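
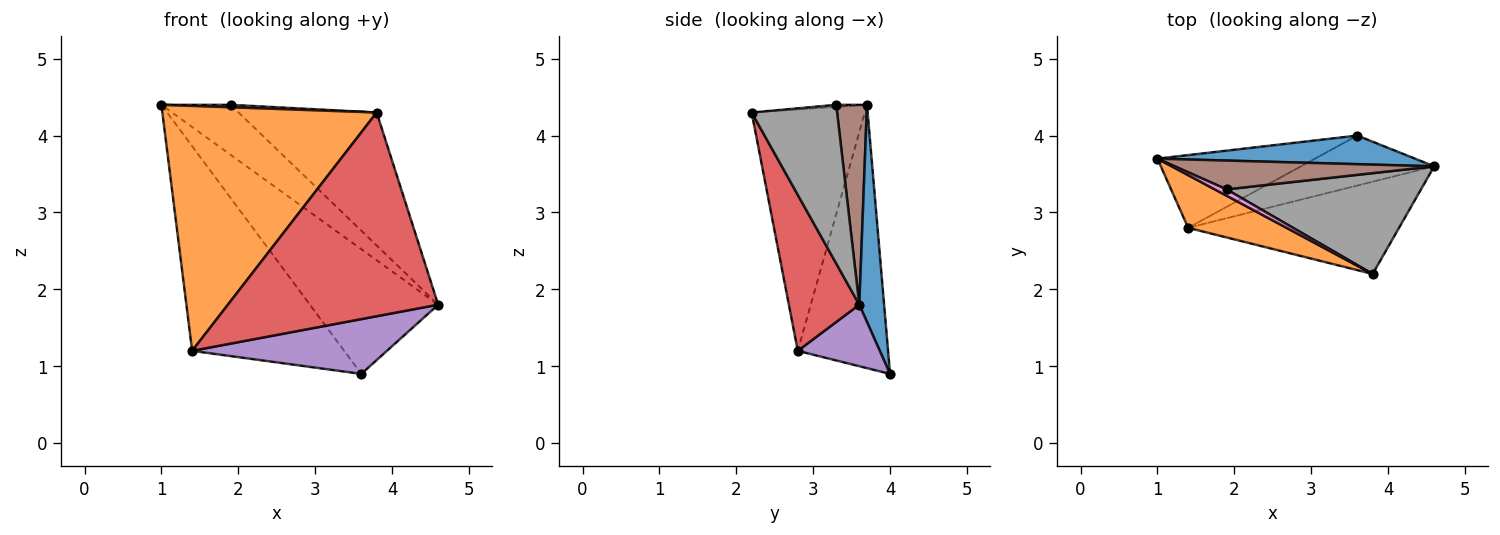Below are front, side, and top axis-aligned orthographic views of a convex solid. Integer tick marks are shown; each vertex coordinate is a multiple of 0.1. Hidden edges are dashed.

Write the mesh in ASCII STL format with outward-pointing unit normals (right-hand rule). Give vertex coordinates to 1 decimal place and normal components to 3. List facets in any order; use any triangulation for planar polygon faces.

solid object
 facet normal 0.185 0.958 0.220
  outer loop
   vertex 3.6 4.0 0.9
   vertex 1.0 3.7 4.4
   vertex 4.6 3.6 1.8
  endloop
 endfacet
 facet normal -0.459 -0.869 0.187
  outer loop
   vertex 1.4 2.8 1.2
   vertex 3.8 2.2 4.3
   vertex 1.0 3.7 4.4
  endloop
 endfacet
 facet normal -0.488 0.822 -0.292
  outer loop
   vertex 1.4 2.8 1.2
   vertex 1.0 3.7 4.4
   vertex 3.6 4.0 0.9
  endloop
 endfacet
 facet normal 0.292 -0.871 -0.395
  outer loop
   vertex 1.4 2.8 1.2
   vertex 4.6 3.6 1.8
   vertex 3.8 2.2 4.3
  endloop
 endfacet
 facet normal 0.297 -0.705 -0.644
  outer loop
   vertex 1.4 2.8 1.2
   vertex 3.6 4.0 0.9
   vertex 4.6 3.6 1.8
  endloop
 endfacet
 facet normal 0.359 0.808 0.466
  outer loop
   vertex 1.9 3.3 4.4
   vertex 4.6 3.6 1.8
   vertex 1.0 3.7 4.4
  endloop
 endfacet
 facet normal -0.160 -0.360 0.919
  outer loop
   vertex 1.9 3.3 4.4
   vertex 1.0 3.7 4.4
   vertex 3.8 2.2 4.3
  endloop
 endfacet
 facet normal 0.442 0.715 0.542
  outer loop
   vertex 1.9 3.3 4.4
   vertex 3.8 2.2 4.3
   vertex 4.6 3.6 1.8
  endloop
 endfacet
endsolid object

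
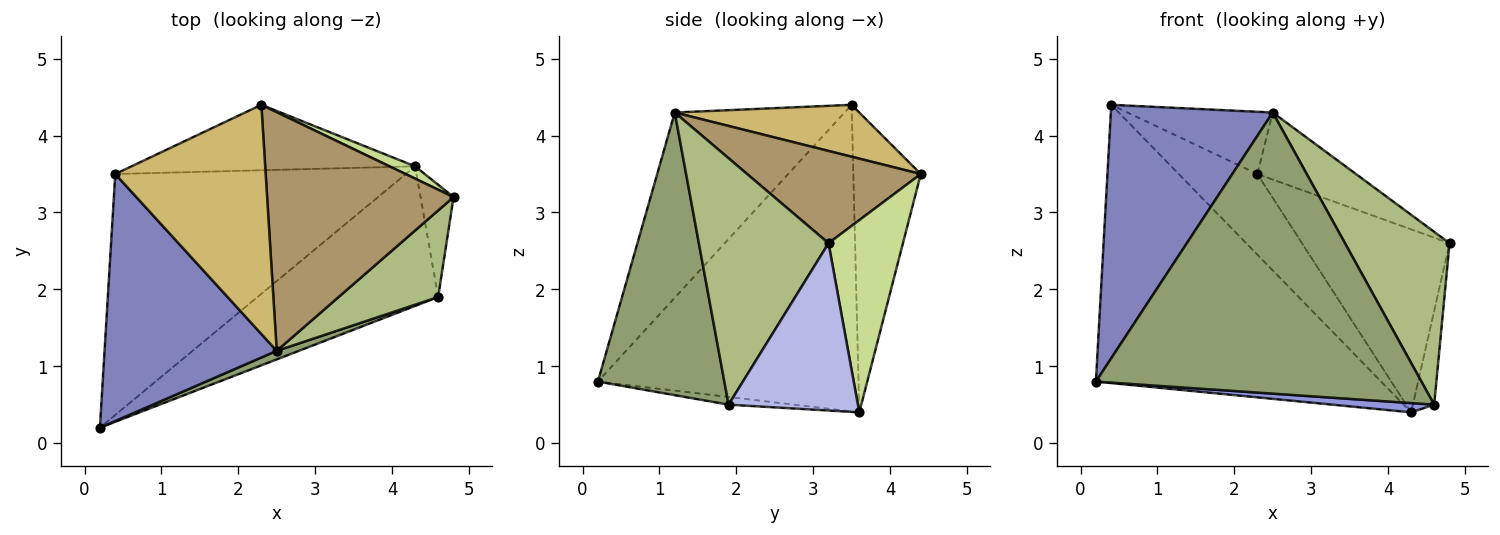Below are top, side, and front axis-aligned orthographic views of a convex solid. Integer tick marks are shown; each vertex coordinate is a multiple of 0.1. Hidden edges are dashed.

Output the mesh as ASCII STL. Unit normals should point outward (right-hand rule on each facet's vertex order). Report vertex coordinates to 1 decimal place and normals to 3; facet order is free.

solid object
 facet normal -0.568 0.622 -0.539
  outer loop
   vertex 4.3 3.6 0.4
   vertex 0.2 0.2 0.8
   vertex 0.4 3.5 4.4
  endloop
 endfacet
 facet normal -0.600 -0.573 0.558
  outer loop
   vertex 2.5 1.2 4.3
   vertex 0.4 3.5 4.4
   vertex 0.2 0.2 0.8
  endloop
 endfacet
 facet normal -0.042 -0.066 -0.997
  outer loop
   vertex 4.6 1.9 0.5
   vertex 0.2 0.2 0.8
   vertex 4.3 3.6 0.4
  endloop
 endfacet
 facet normal 0.969 0.160 -0.191
  outer loop
   vertex 4.6 1.9 0.5
   vertex 4.3 3.6 0.4
   vertex 4.8 3.2 2.6
  endloop
 endfacet
 facet normal 0.362 -0.932 0.028
  outer loop
   vertex 4.6 1.9 0.5
   vertex 2.5 1.2 4.3
   vertex 0.2 0.2 0.8
  endloop
 endfacet
 facet normal 0.743 -0.599 0.300
  outer loop
   vertex 4.6 1.9 0.5
   vertex 4.8 3.2 2.6
   vertex 2.5 1.2 4.3
  endloop
 endfacet
 facet normal 0.449 0.891 0.060
  outer loop
   vertex 2.3 4.4 3.5
   vertex 4.8 3.2 2.6
   vertex 4.3 3.6 0.4
  endloop
 endfacet
 facet normal -0.554 0.646 -0.524
  outer loop
   vertex 2.3 4.4 3.5
   vertex 4.3 3.6 0.4
   vertex 0.4 3.5 4.4
  endloop
 endfacet
 facet normal 0.430 0.244 0.869
  outer loop
   vertex 2.3 4.4 3.5
   vertex 2.5 1.2 4.3
   vertex 4.8 3.2 2.6
  endloop
 endfacet
 facet normal 0.316 0.249 0.916
  outer loop
   vertex 2.3 4.4 3.5
   vertex 0.4 3.5 4.4
   vertex 2.5 1.2 4.3
  endloop
 endfacet
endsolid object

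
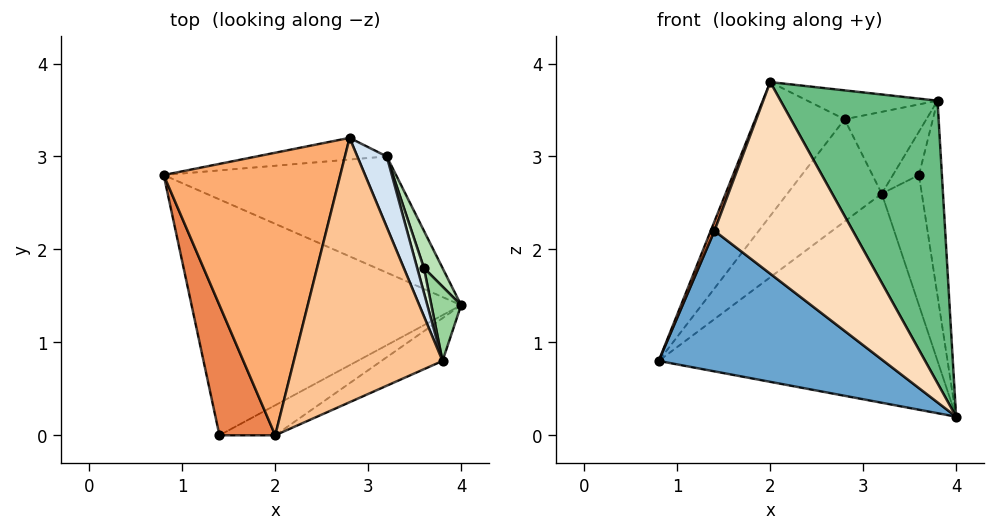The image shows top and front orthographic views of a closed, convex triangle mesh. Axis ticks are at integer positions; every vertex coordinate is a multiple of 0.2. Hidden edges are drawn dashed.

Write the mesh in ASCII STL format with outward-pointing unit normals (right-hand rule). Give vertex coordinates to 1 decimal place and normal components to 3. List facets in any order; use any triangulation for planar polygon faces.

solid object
 facet normal -0.359 -0.478 -0.802
  outer loop
   vertex 1.4 0.0 2.2
   vertex 0.8 2.8 0.8
   vertex 4.0 1.4 0.2
  endloop
 endfacet
 facet normal 0.280 0.839 -0.466
  outer loop
   vertex 3.2 3.0 2.6
   vertex 4.0 1.4 0.2
   vertex 0.8 2.8 0.8
  endloop
 endfacet
 facet normal 0.074 0.976 -0.207
  outer loop
   vertex 3.2 3.0 2.6
   vertex 0.8 2.8 0.8
   vertex 2.8 3.2 3.4
  endloop
 endfacet
 facet normal 0.860 0.386 0.333
  outer loop
   vertex 3.2 3.0 2.6
   vertex 2.8 3.2 3.4
   vertex 3.8 0.8 3.6
  endloop
 endfacet
 facet normal -0.936 -0.025 0.351
  outer loop
   vertex 2.0 0.0 3.8
   vertex 0.8 2.8 0.8
   vertex 1.4 0.0 2.2
  endloop
 endfacet
 facet normal -0.783 0.266 0.562
  outer loop
   vertex 2.0 0.0 3.8
   vertex 2.8 3.2 3.4
   vertex 0.8 2.8 0.8
  endloop
 endfacet
 facet normal 0.062 0.109 0.992
  outer loop
   vertex 2.0 0.0 3.8
   vertex 3.8 0.8 3.6
   vertex 2.8 3.2 3.4
  endloop
 endfacet
 facet normal 0.382 -0.913 -0.143
  outer loop
   vertex 2.0 0.0 3.8
   vertex 1.4 0.0 2.2
   vertex 4.0 1.4 0.2
  endloop
 endfacet
 facet normal 0.389 -0.911 -0.138
  outer loop
   vertex 2.0 0.0 3.8
   vertex 4.0 1.4 0.2
   vertex 3.8 0.8 3.6
  endloop
 endfacet
 facet normal 0.956 0.275 0.105
  outer loop
   vertex 3.6 1.8 2.8
   vertex 3.8 0.8 3.6
   vertex 4.0 1.4 0.2
  endloop
 endfacet
 facet normal 0.940 0.329 0.094
  outer loop
   vertex 3.6 1.8 2.8
   vertex 4.0 1.4 0.2
   vertex 3.2 3.0 2.6
  endloop
 endfacet
 facet normal 0.921 0.339 0.194
  outer loop
   vertex 3.6 1.8 2.8
   vertex 3.2 3.0 2.6
   vertex 3.8 0.8 3.6
  endloop
 endfacet
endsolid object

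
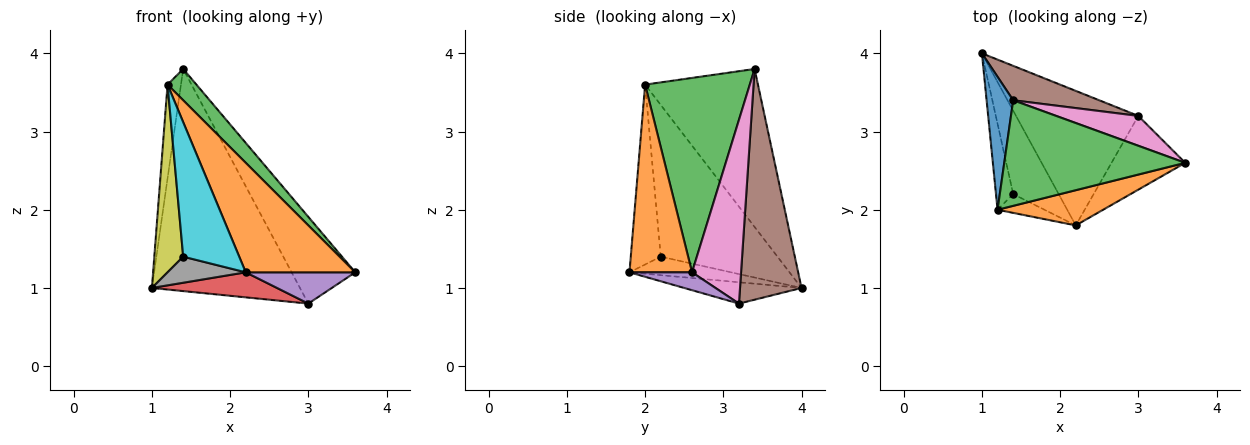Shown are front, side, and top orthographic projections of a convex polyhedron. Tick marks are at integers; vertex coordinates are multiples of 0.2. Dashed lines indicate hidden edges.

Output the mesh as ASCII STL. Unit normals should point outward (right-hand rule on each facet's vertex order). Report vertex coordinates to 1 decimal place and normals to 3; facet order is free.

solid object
 facet normal -0.979 0.116 0.165
  outer loop
   vertex 1.2 2.0 3.6
   vertex 1.4 3.4 3.8
   vertex 1.0 4.0 1.0
  endloop
 endfacet
 facet normal 0.478 -0.836 0.269
  outer loop
   vertex 1.2 2.0 3.6
   vertex 2.2 1.8 1.2
   vertex 3.6 2.6 1.2
  endloop
 endfacet
 facet normal 0.717 -0.198 0.668
  outer loop
   vertex 1.2 2.0 3.6
   vertex 3.6 2.6 1.2
   vertex 1.4 3.4 3.8
  endloop
 endfacet
 facet normal -0.169 -0.180 -0.969
  outer loop
   vertex 3.0 3.2 0.8
   vertex 2.2 1.8 1.2
   vertex 1.0 4.0 1.0
  endloop
 endfacet
 facet normal 0.218 -0.381 -0.898
  outer loop
   vertex 3.0 3.2 0.8
   vertex 3.6 2.6 1.2
   vertex 2.2 1.8 1.2
  endloop
 endfacet
 facet normal 0.380 0.914 0.142
  outer loop
   vertex 3.0 3.2 0.8
   vertex 1.0 4.0 1.0
   vertex 1.4 3.4 3.8
  endloop
 endfacet
 facet normal 0.589 0.764 0.263
  outer loop
   vertex 3.0 3.2 0.8
   vertex 1.4 3.4 3.8
   vertex 3.6 2.6 1.2
  endloop
 endfacet
 facet normal -0.362 -0.278 -0.890
  outer loop
   vertex 1.4 2.2 1.4
   vertex 1.0 4.0 1.0
   vertex 2.2 1.8 1.2
  endloop
 endfacet
 facet normal -0.965 -0.239 -0.109
  outer loop
   vertex 1.4 2.2 1.4
   vertex 1.2 2.0 3.6
   vertex 1.0 4.0 1.0
  endloop
 endfacet
 facet normal -0.468 -0.875 -0.122
  outer loop
   vertex 1.4 2.2 1.4
   vertex 2.2 1.8 1.2
   vertex 1.2 2.0 3.6
  endloop
 endfacet
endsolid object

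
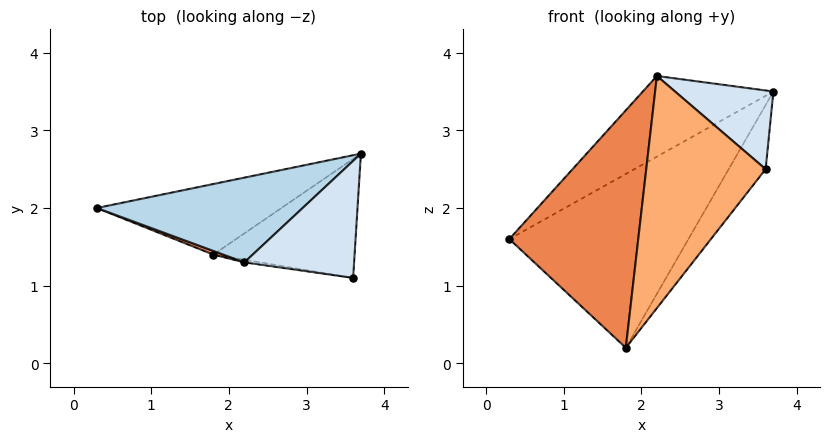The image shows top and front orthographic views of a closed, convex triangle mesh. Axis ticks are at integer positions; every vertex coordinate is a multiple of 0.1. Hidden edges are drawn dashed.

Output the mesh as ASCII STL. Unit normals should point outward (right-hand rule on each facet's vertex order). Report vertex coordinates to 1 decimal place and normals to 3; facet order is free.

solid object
 facet normal 0.019 0.926 -0.376
  outer loop
   vertex 1.8 1.4 0.2
   vertex 0.3 2.0 1.6
   vertex 3.7 2.7 3.5
  endloop
 endfacet
 facet normal 0.769 0.303 -0.562
  outer loop
   vertex 1.8 1.4 0.2
   vertex 3.7 2.7 3.5
   vertex 3.6 1.1 2.5
  endloop
 endfacet
 facet normal -0.480 0.605 0.636
  outer loop
   vertex 2.2 1.3 3.7
   vertex 3.7 2.7 3.5
   vertex 0.3 2.0 1.6
  endloop
 endfacet
 facet normal 0.534 -0.472 0.702
  outer loop
   vertex 2.2 1.3 3.7
   vertex 3.6 1.1 2.5
   vertex 3.7 2.7 3.5
  endloop
 endfacet
 facet normal -0.360 -0.933 0.014
  outer loop
   vertex 2.2 1.3 3.7
   vertex 0.3 2.0 1.6
   vertex 1.8 1.4 0.2
  endloop
 endfacet
 facet normal -0.151 -0.989 -0.011
  outer loop
   vertex 2.2 1.3 3.7
   vertex 1.8 1.4 0.2
   vertex 3.6 1.1 2.5
  endloop
 endfacet
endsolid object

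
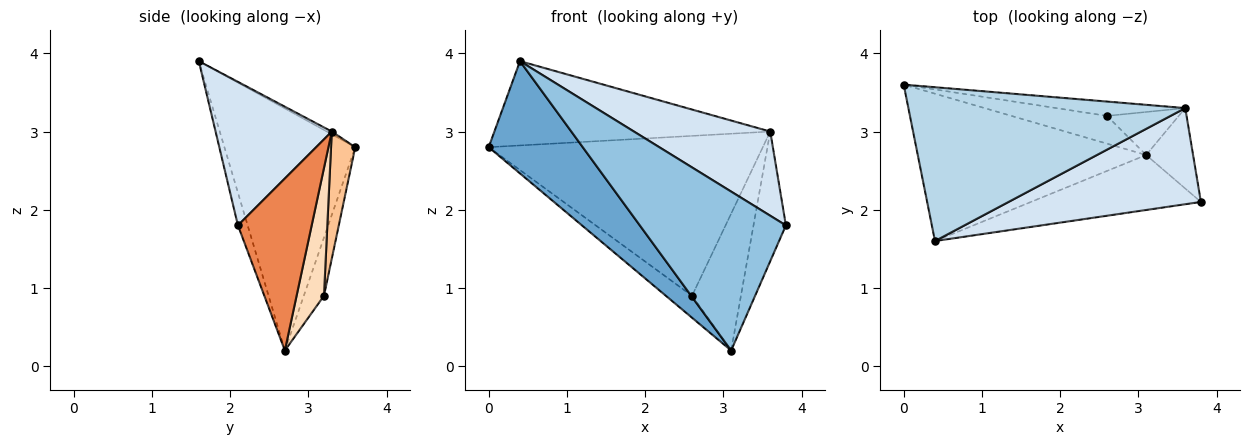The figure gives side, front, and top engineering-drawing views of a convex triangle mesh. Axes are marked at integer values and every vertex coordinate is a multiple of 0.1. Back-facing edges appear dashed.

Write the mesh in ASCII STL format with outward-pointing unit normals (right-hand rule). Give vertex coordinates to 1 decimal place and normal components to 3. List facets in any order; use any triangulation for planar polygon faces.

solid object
 facet normal -0.645 -0.463 -0.608
  outer loop
   vertex 3.1 2.7 0.2
   vertex 0.4 1.6 3.9
   vertex 0.0 3.6 2.8
  endloop
 endfacet
 facet normal -0.063 -0.943 -0.326
  outer loop
   vertex 3.1 2.7 0.2
   vertex 3.8 2.1 1.8
   vertex 0.4 1.6 3.9
  endloop
 endfacet
 facet normal -0.009 0.481 0.877
  outer loop
   vertex 3.6 3.3 3.0
   vertex 0.0 3.6 2.8
   vertex 0.4 1.6 3.9
  endloop
 endfacet
 facet normal 0.490 -0.574 0.656
  outer loop
   vertex 3.6 3.3 3.0
   vertex 0.4 1.6 3.9
   vertex 3.8 2.1 1.8
  endloop
 endfacet
 facet normal 0.888 0.390 -0.242
  outer loop
   vertex 3.6 3.3 3.0
   vertex 3.8 2.1 1.8
   vertex 3.1 2.7 0.2
  endloop
 endfacet
 facet normal -0.431 0.560 -0.708
  outer loop
   vertex 2.6 3.2 0.9
   vertex 3.1 2.7 0.2
   vertex 0.0 3.6 2.8
  endloop
 endfacet
 facet normal 0.088 0.992 -0.089
  outer loop
   vertex 2.6 3.2 0.9
   vertex 0.0 3.6 2.8
   vertex 3.6 3.3 3.0
  endloop
 endfacet
 facet normal 0.471 0.841 -0.264
  outer loop
   vertex 2.6 3.2 0.9
   vertex 3.6 3.3 3.0
   vertex 3.1 2.7 0.2
  endloop
 endfacet
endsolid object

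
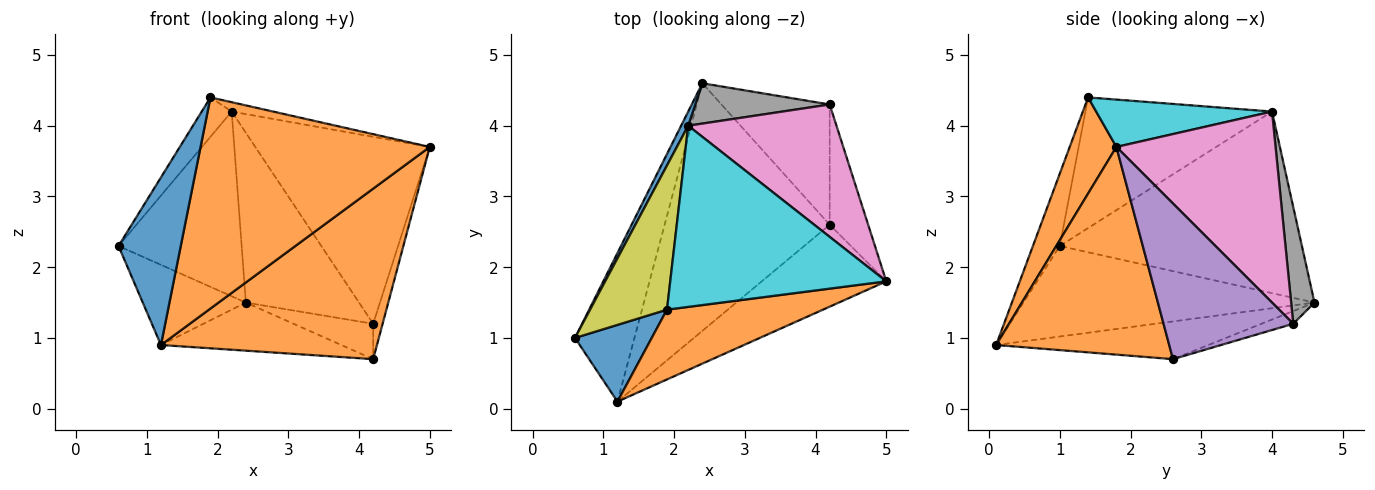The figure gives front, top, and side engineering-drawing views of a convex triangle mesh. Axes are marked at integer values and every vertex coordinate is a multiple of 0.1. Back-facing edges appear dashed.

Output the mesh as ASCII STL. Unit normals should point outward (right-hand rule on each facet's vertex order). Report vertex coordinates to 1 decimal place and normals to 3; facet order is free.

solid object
 facet normal -0.891 0.453 0.035
  outer loop
   vertex 2.2 4.0 4.2
   vertex 2.4 4.6 1.5
   vertex 0.6 1.0 2.3
  endloop
 endfacet
 facet normal 0.586 -0.731 -0.351
  outer loop
   vertex 1.2 0.1 0.9
   vertex 4.2 2.6 0.7
   vertex 5.0 1.8 3.7
  endloop
 endfacet
 facet normal -0.802 0.284 -0.526
  outer loop
   vertex 1.2 0.1 0.9
   vertex 0.6 1.0 2.3
   vertex 2.4 4.6 1.5
  endloop
 endfacet
 facet normal -0.219 0.186 -0.958
  outer loop
   vertex 1.2 0.1 0.9
   vertex 2.4 4.6 1.5
   vertex 4.2 2.6 0.7
  endloop
 endfacet
 facet normal 0.968 0.070 -0.239
  outer loop
   vertex 4.2 4.3 1.2
   vertex 5.0 1.8 3.7
   vertex 4.2 2.6 0.7
  endloop
 endfacet
 facet normal -0.112 0.280 -0.953
  outer loop
   vertex 4.2 4.3 1.2
   vertex 4.2 2.6 0.7
   vertex 2.4 4.6 1.5
  endloop
 endfacet
 facet normal 0.597 0.655 0.464
  outer loop
   vertex 4.2 4.3 1.2
   vertex 2.2 4.0 4.2
   vertex 5.0 1.8 3.7
  endloop
 endfacet
 facet normal 0.197 0.954 0.227
  outer loop
   vertex 4.2 4.3 1.2
   vertex 2.4 4.6 1.5
   vertex 2.2 4.0 4.2
  endloop
 endfacet
 facet normal -0.854 0.137 0.502
  outer loop
   vertex 1.9 1.4 4.4
   vertex 2.2 4.0 4.2
   vertex 0.6 1.0 2.3
  endloop
 endfacet
 facet normal 0.214 0.050 0.976
  outer loop
   vertex 1.9 1.4 4.4
   vertex 5.0 1.8 3.7
   vertex 2.2 4.0 4.2
  endloop
 endfacet
 facet normal -0.365 -0.846 0.387
  outer loop
   vertex 1.9 1.4 4.4
   vertex 0.6 1.0 2.3
   vertex 1.2 0.1 0.9
  endloop
 endfacet
 facet normal 0.190 -0.932 0.308
  outer loop
   vertex 1.9 1.4 4.4
   vertex 1.2 0.1 0.9
   vertex 5.0 1.8 3.7
  endloop
 endfacet
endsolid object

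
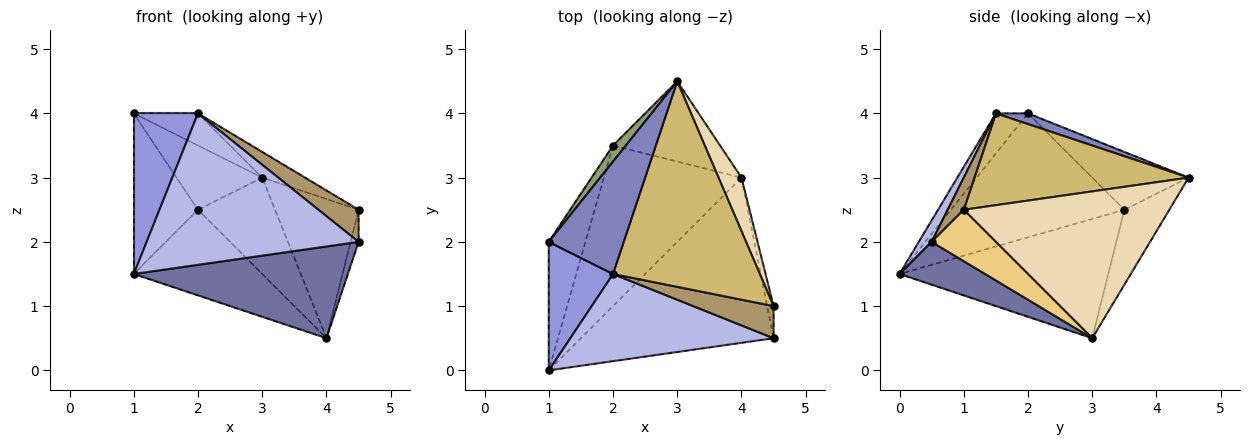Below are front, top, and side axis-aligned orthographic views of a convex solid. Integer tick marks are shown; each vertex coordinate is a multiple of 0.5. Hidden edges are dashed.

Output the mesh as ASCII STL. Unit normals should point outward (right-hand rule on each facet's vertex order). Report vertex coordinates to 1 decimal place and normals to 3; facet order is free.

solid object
 facet normal 0.191 -0.477 -0.858
  outer loop
   vertex 4.0 3.0 0.5
   vertex 4.5 0.5 2.0
   vertex 1.0 0.0 1.5
  endloop
 endfacet
 facet normal 0.136 0.272 0.953
  outer loop
   vertex 2.0 1.5 4.0
   vertex 3.0 4.5 3.0
   vertex 1.0 2.0 4.0
  endloop
 endfacet
 facet normal -0.364 -0.727 0.582
  outer loop
   vertex 2.0 1.5 4.0
   vertex 1.0 2.0 4.0
   vertex 1.0 0.0 1.5
  endloop
 endfacet
 facet normal 0.052 -0.865 0.498
  outer loop
   vertex 2.0 1.5 4.0
   vertex 1.0 0.0 1.5
   vertex 4.5 0.5 2.0
  endloop
 endfacet
 facet normal -0.737 0.655 0.164
  outer loop
   vertex 2.0 3.5 2.5
   vertex 1.0 2.0 4.0
   vertex 3.0 4.5 3.0
  endloop
 endfacet
 facet normal -0.904 0.335 -0.268
  outer loop
   vertex 2.0 3.5 2.5
   vertex 1.0 0.0 1.5
   vertex 1.0 2.0 4.0
  endloop
 endfacet
 facet normal -0.409 0.701 -0.584
  outer loop
   vertex 2.0 3.5 2.5
   vertex 3.0 4.5 3.0
   vertex 4.0 3.0 0.5
  endloop
 endfacet
 facet normal -0.607 0.374 -0.701
  outer loop
   vertex 2.0 3.5 2.5
   vertex 4.0 3.0 0.5
   vertex 1.0 0.0 1.5
  endloop
 endfacet
 facet normal 0.272 -0.680 0.680
  outer loop
   vertex 4.5 1.0 2.5
   vertex 2.0 1.5 4.0
   vertex 4.5 0.5 2.0
  endloop
 endfacet
 facet normal 0.527 0.105 0.843
  outer loop
   vertex 4.5 1.0 2.5
   vertex 3.0 4.5 3.0
   vertex 2.0 1.5 4.0
  endloop
 endfacet
 facet normal 0.985 0.123 -0.123
  outer loop
   vertex 4.5 1.0 2.5
   vertex 4.5 0.5 2.0
   vertex 4.0 3.0 0.5
  endloop
 endfacet
 facet normal 0.917 0.372 0.143
  outer loop
   vertex 4.5 1.0 2.5
   vertex 4.0 3.0 0.5
   vertex 3.0 4.5 3.0
  endloop
 endfacet
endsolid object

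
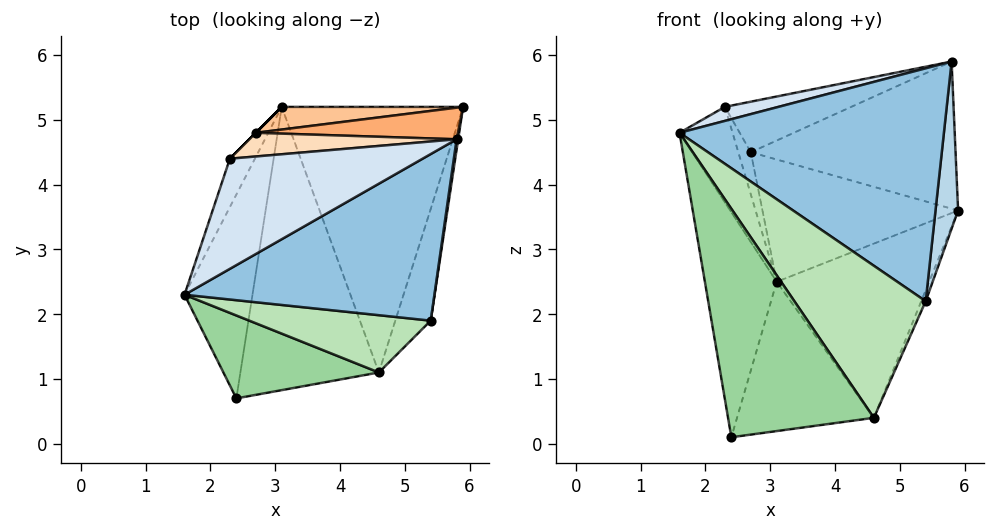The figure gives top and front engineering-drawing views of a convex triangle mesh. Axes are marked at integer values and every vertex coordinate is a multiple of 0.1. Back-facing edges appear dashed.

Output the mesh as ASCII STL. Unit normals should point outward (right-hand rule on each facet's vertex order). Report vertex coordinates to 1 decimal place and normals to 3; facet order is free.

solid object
 facet normal -0.927 0.279 -0.253
  outer loop
   vertex 3.1 5.2 2.5
   vertex 2.4 0.7 0.1
   vertex 1.6 2.3 4.8
  endloop
 endfacet
 facet normal 0.298 -0.776 0.555
  outer loop
   vertex 5.4 1.9 2.2
   vertex 5.8 4.7 5.9
   vertex 1.6 2.3 4.8
  endloop
 endfacet
 facet normal 0.988 -0.154 0.010
  outer loop
   vertex 5.4 1.9 2.2
   vertex 5.9 5.2 3.6
   vertex 5.8 4.7 5.9
  endloop
 endfacet
 facet normal -0.184 -0.124 0.975
  outer loop
   vertex 2.3 4.4 5.2
   vertex 1.6 2.3 4.8
   vertex 5.8 4.7 5.9
  endloop
 endfacet
 facet normal -0.924 0.341 -0.173
  outer loop
   vertex 2.3 4.4 5.2
   vertex 3.1 5.2 2.5
   vertex 1.6 2.3 4.8
  endloop
 endfacet
 facet normal -0.063 0.976 0.209
  outer loop
   vertex 2.7 4.8 4.5
   vertex 5.8 4.7 5.9
   vertex 5.9 5.2 3.6
  endloop
 endfacet
 facet normal -0.071 0.981 0.182
  outer loop
   vertex 2.7 4.8 4.5
   vertex 5.9 5.2 3.6
   vertex 3.1 5.2 2.5
  endloop
 endfacet
 facet normal -0.160 0.894 0.419
  outer loop
   vertex 2.7 4.8 4.5
   vertex 2.3 4.4 5.2
   vertex 5.8 4.7 5.9
  endloop
 endfacet
 facet normal -0.707 0.707 0.000
  outer loop
   vertex 2.7 4.8 4.5
   vertex 3.1 5.2 2.5
   vertex 2.3 4.4 5.2
  endloop
 endfacet
 facet normal 0.123 -0.933 0.339
  outer loop
   vertex 4.6 1.1 0.4
   vertex 1.6 2.3 4.8
   vertex 2.4 0.7 0.1
  endloop
 endfacet
 facet normal 0.141 -0.926 0.349
  outer loop
   vertex 4.6 1.1 0.4
   vertex 5.4 1.9 2.2
   vertex 1.6 2.3 4.8
  endloop
 endfacet
 facet normal 0.906 0.041 -0.421
  outer loop
   vertex 4.6 1.1 0.4
   vertex 5.9 5.2 3.6
   vertex 5.4 1.9 2.2
  endloop
 endfacet
 facet normal 0.312 0.521 -0.794
  outer loop
   vertex 4.6 1.1 0.4
   vertex 3.1 5.2 2.5
   vertex 5.9 5.2 3.6
  endloop
 endfacet
 facet normal 0.036 0.466 -0.884
  outer loop
   vertex 4.6 1.1 0.4
   vertex 2.4 0.7 0.1
   vertex 3.1 5.2 2.5
  endloop
 endfacet
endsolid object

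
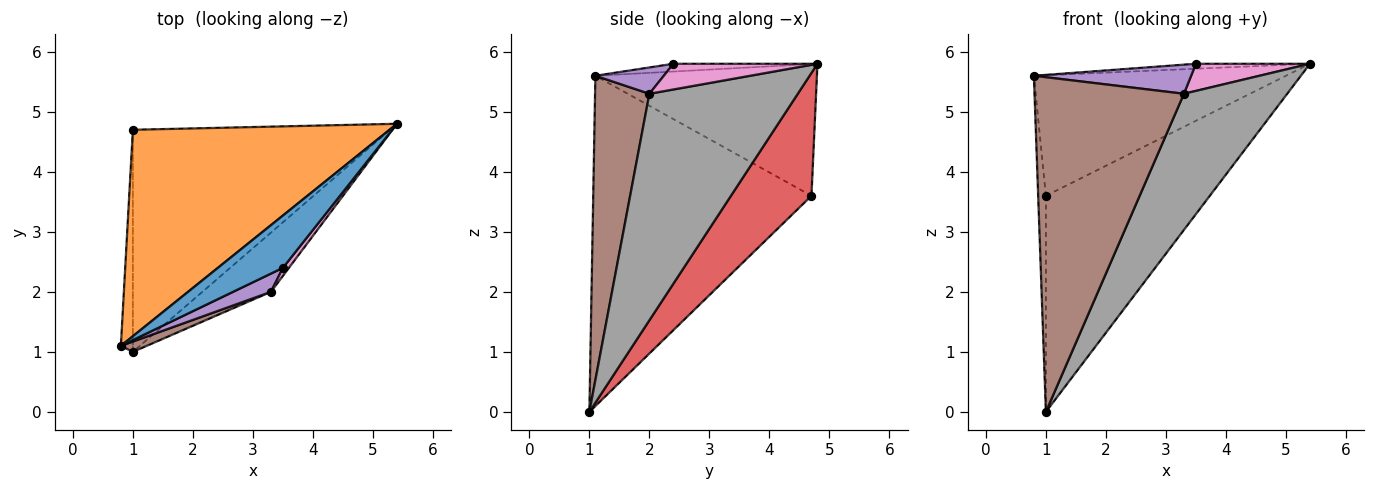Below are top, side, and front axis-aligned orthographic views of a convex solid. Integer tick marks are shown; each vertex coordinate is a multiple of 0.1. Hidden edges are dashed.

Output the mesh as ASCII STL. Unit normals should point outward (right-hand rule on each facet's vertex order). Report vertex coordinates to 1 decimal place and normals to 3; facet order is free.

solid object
 facet normal -0.118 0.094 0.989
  outer loop
   vertex 3.5 2.4 5.8
   vertex 5.4 4.8 5.8
   vertex 0.8 1.1 5.6
  endloop
 endfacet
 facet normal -0.405 0.461 0.789
  outer loop
   vertex 1.0 4.7 3.6
   vertex 0.8 1.1 5.6
   vertex 5.4 4.8 5.8
  endloop
 endfacet
 facet normal -0.999 0.035 -0.036
  outer loop
   vertex 1.0 4.7 3.6
   vertex 1.0 1.0 0.0
   vertex 0.8 1.1 5.6
  endloop
 endfacet
 facet normal 0.324 0.660 -0.678
  outer loop
   vertex 1.0 4.7 3.6
   vertex 5.4 4.8 5.8
   vertex 1.0 1.0 0.0
  endloop
 endfacet
 facet normal 0.346 -0.795 0.498
  outer loop
   vertex 3.3 2.0 5.3
   vertex 3.5 2.4 5.8
   vertex 0.8 1.1 5.6
  endloop
 endfacet
 facet normal 0.342 -0.939 0.029
  outer loop
   vertex 3.3 2.0 5.3
   vertex 0.8 1.1 5.6
   vertex 1.0 1.0 0.0
  endloop
 endfacet
 facet normal 0.771 -0.611 0.180
  outer loop
   vertex 3.3 2.0 5.3
   vertex 5.4 4.8 5.8
   vertex 3.5 2.4 5.8
  endloop
 endfacet
 facet normal 0.797 -0.554 -0.241
  outer loop
   vertex 3.3 2.0 5.3
   vertex 1.0 1.0 0.0
   vertex 5.4 4.8 5.8
  endloop
 endfacet
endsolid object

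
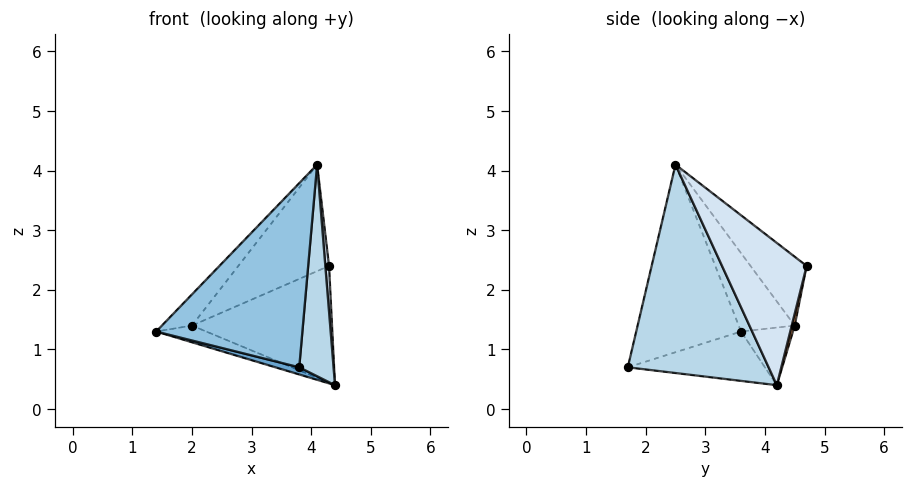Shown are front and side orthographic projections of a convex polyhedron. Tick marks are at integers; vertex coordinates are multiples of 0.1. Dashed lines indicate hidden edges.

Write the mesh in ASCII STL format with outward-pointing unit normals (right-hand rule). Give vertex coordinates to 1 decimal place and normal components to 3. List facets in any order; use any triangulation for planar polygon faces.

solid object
 facet normal -0.278 -0.048 -0.959
  outer loop
   vertex 3.8 1.7 0.7
   vertex 1.4 3.6 1.3
   vertex 4.4 4.2 0.4
  endloop
 endfacet
 facet normal -0.566 -0.790 0.236
  outer loop
   vertex 4.1 2.5 4.1
   vertex 1.4 3.6 1.3
   vertex 3.8 1.7 0.7
  endloop
 endfacet
 facet normal 0.971 -0.237 -0.030
  outer loop
   vertex 4.1 2.5 4.1
   vertex 3.8 1.7 0.7
   vertex 4.4 4.2 0.4
  endloop
 endfacet
 facet normal 0.997 -0.044 0.061
  outer loop
   vertex 4.3 4.7 2.4
   vertex 4.1 2.5 4.1
   vertex 4.4 4.2 0.4
  endloop
 endfacet
 facet normal -0.330 0.319 -0.888
  outer loop
   vertex 2.0 4.5 1.4
   vertex 4.4 4.2 0.4
   vertex 1.4 3.6 1.3
  endloop
 endfacet
 facet normal 0.021 0.970 -0.242
  outer loop
   vertex 2.0 4.5 1.4
   vertex 4.3 4.7 2.4
   vertex 4.4 4.2 0.4
  endloop
 endfacet
 facet normal -0.612 0.328 0.719
  outer loop
   vertex 2.0 4.5 1.4
   vertex 1.4 3.6 1.3
   vertex 4.1 2.5 4.1
  endloop
 endfacet
 facet normal -0.365 0.590 0.721
  outer loop
   vertex 2.0 4.5 1.4
   vertex 4.1 2.5 4.1
   vertex 4.3 4.7 2.4
  endloop
 endfacet
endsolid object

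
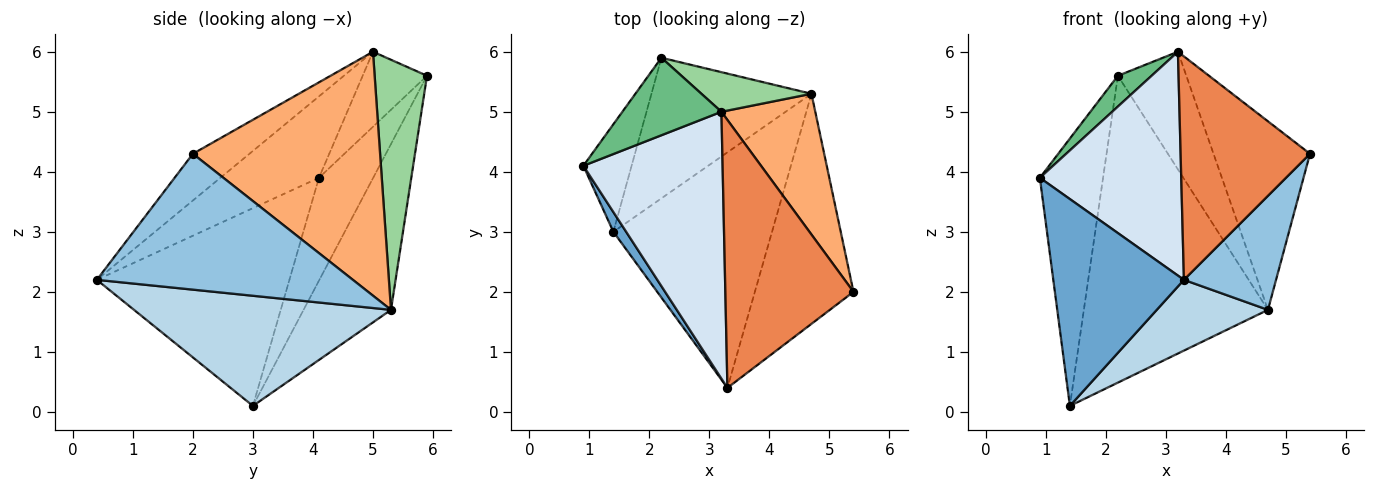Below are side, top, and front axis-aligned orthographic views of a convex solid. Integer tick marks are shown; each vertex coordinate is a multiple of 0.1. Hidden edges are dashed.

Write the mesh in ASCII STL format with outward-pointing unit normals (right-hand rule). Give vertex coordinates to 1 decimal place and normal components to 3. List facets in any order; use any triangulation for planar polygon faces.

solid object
 facet normal -0.826 -0.561 0.054
  outer loop
   vertex 1.4 3.0 0.1
   vertex 3.3 0.4 2.2
   vertex 0.9 4.1 3.9
  endloop
 endfacet
 facet normal 0.777 -0.280 -0.564
  outer loop
   vertex 4.7 5.3 1.7
   vertex 5.4 2.0 4.3
   vertex 3.3 0.4 2.2
  endloop
 endfacet
 facet normal 0.554 -0.240 -0.798
  outer loop
   vertex 4.7 5.3 1.7
   vertex 3.3 0.4 2.2
   vertex 1.4 3.0 0.1
  endloop
 endfacet
 facet normal -0.409 -0.586 0.699
  outer loop
   vertex 3.2 5.0 6.0
   vertex 0.9 4.1 3.9
   vertex 3.3 0.4 2.2
  endloop
 endfacet
 facet normal -0.270 -0.617 0.740
  outer loop
   vertex 3.2 5.0 6.0
   vertex 3.3 0.4 2.2
   vertex 5.4 2.0 4.3
  endloop
 endfacet
 facet normal 0.841 0.433 0.324
  outer loop
   vertex 3.2 5.0 6.0
   vertex 5.4 2.0 4.3
   vertex 4.7 5.3 1.7
  endloop
 endfacet
 facet normal -0.623 0.726 -0.292
  outer loop
   vertex 2.2 5.9 5.6
   vertex 1.4 3.0 0.1
   vertex 0.9 4.1 3.9
  endloop
 endfacet
 facet normal -0.396 0.835 -0.382
  outer loop
   vertex 2.2 5.9 5.6
   vertex 4.7 5.3 1.7
   vertex 1.4 3.0 0.1
  endloop
 endfacet
 facet normal -0.576 -0.302 0.760
  outer loop
   vertex 2.2 5.9 5.6
   vertex 0.9 4.1 3.9
   vertex 3.2 5.0 6.0
  endloop
 endfacet
 facet normal 0.587 0.767 0.258
  outer loop
   vertex 2.2 5.9 5.6
   vertex 3.2 5.0 6.0
   vertex 4.7 5.3 1.7
  endloop
 endfacet
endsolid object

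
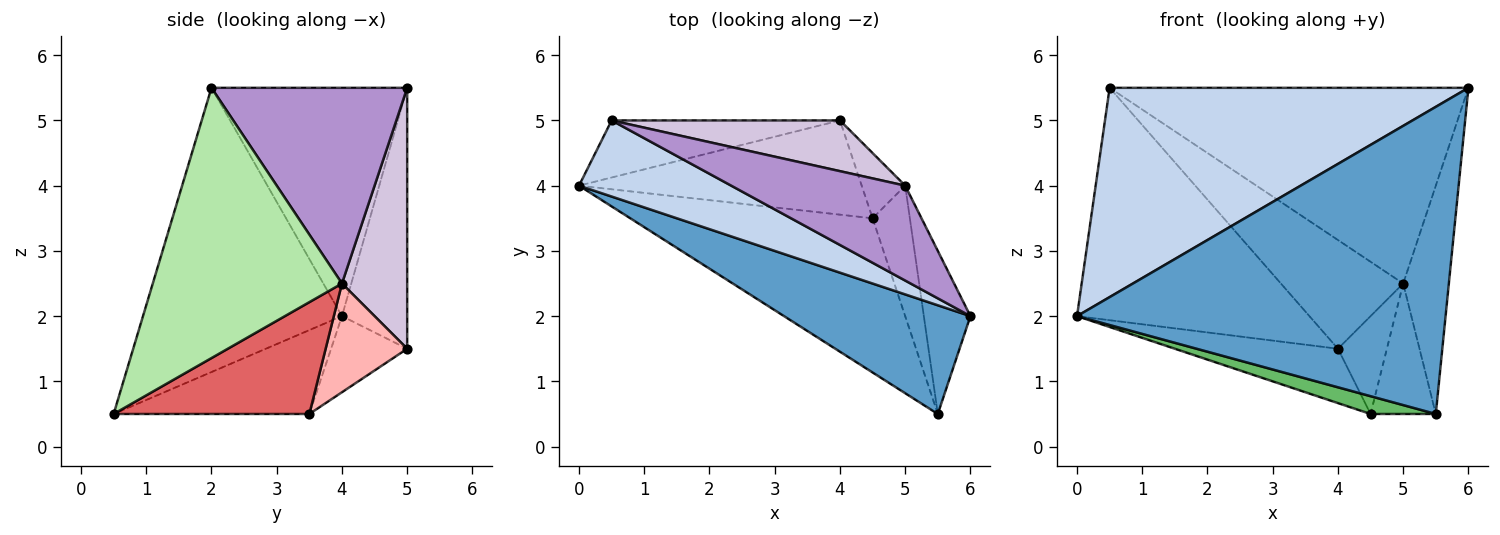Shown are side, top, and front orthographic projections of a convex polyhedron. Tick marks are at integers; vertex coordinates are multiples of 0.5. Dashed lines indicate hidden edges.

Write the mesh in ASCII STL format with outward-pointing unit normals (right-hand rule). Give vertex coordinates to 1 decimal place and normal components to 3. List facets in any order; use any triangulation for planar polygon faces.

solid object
 facet normal -0.454 -0.840 0.297
  outer loop
   vertex 5.5 0.5 0.5
   vertex 6.0 2.0 5.5
   vertex 0.0 4.0 2.0
  endloop
 endfacet
 facet normal -0.456 -0.836 0.304
  outer loop
   vertex 0.5 5.0 5.5
   vertex 0.0 4.0 2.0
   vertex 6.0 2.0 5.5
  endloop
 endfacet
 facet normal -0.263 0.937 -0.230
  outer loop
   vertex 0.5 5.0 5.5
   vertex 4.0 5.0 1.5
   vertex 0.0 4.0 2.0
  endloop
 endfacet
 facet normal -0.227 0.487 -0.844
  outer loop
   vertex 4.5 3.5 0.5
   vertex 0.0 4.0 2.0
   vertex 4.0 5.0 1.5
  endloop
 endfacet
 facet normal -0.325 -0.108 -0.939
  outer loop
   vertex 4.5 3.5 0.5
   vertex 5.5 0.5 0.5
   vertex 0.0 4.0 2.0
  endloop
 endfacet
 facet normal 0.959 0.231 -0.165
  outer loop
   vertex 5.0 4.0 2.5
   vertex 6.0 2.0 5.5
   vertex 5.5 0.5 0.5
  endloop
 endfacet
 facet normal 0.905 0.302 -0.302
  outer loop
   vertex 5.0 4.0 2.5
   vertex 5.5 0.5 0.5
   vertex 4.5 3.5 0.5
  endloop
 endfacet
 facet normal 0.811 0.487 -0.324
  outer loop
   vertex 5.0 4.0 2.5
   vertex 4.5 3.5 0.5
   vertex 4.0 5.0 1.5
  endloop
 endfacet
 facet normal 0.441 0.808 0.392
  outer loop
   vertex 5.0 4.0 2.5
   vertex 0.5 5.0 5.5
   vertex 6.0 2.0 5.5
  endloop
 endfacet
 facet normal 0.435 0.816 0.381
  outer loop
   vertex 5.0 4.0 2.5
   vertex 4.0 5.0 1.5
   vertex 0.5 5.0 5.5
  endloop
 endfacet
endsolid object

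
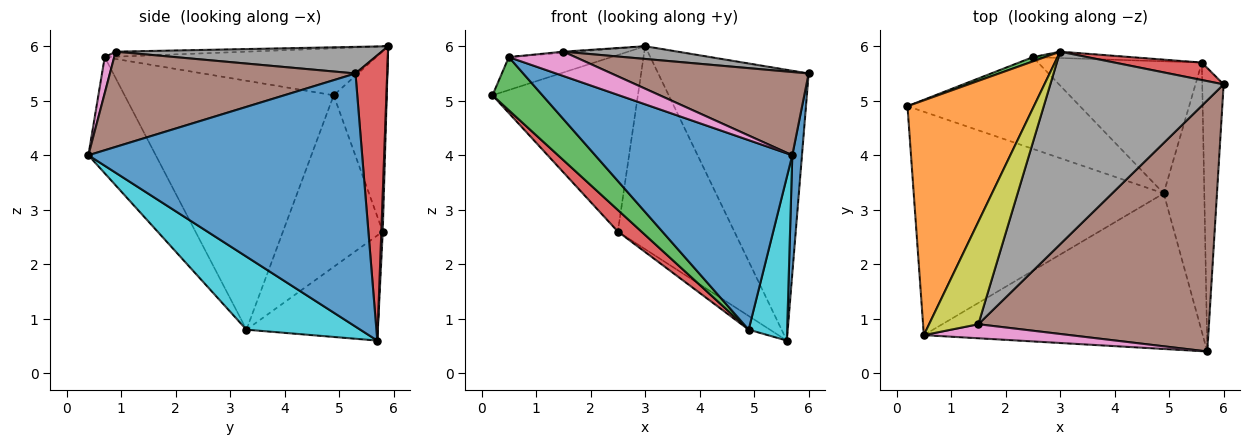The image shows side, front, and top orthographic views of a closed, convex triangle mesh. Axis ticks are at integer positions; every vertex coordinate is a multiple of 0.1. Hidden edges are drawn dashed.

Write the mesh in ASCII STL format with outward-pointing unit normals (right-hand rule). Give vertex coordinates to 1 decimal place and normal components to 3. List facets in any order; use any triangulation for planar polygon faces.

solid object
 facet normal 0.996 -0.035 -0.084
  outer loop
   vertex 5.6 5.7 0.6
   vertex 6.0 5.3 5.5
   vertex 5.7 0.4 4.0
  endloop
 endfacet
 facet normal -0.345 0.130 0.929
  outer loop
   vertex 3.0 5.9 6.0
   vertex 0.2 4.9 5.1
   vertex 0.5 0.7 5.8
  endloop
 endfacet
 facet normal -0.343 0.939 0.023
  outer loop
   vertex 3.0 5.9 6.0
   vertex 2.5 5.8 2.6
   vertex 0.2 4.9 5.1
  endloop
 endfacet
 facet normal 0.206 0.977 0.063
  outer loop
   vertex 3.0 5.9 6.0
   vertex 6.0 5.3 5.5
   vertex 5.6 5.7 0.6
  endloop
 endfacet
 facet normal 0.012 0.999 -0.031
  outer loop
   vertex 3.0 5.9 6.0
   vertex 5.6 5.7 0.6
   vertex 2.5 5.8 2.6
  endloop
 endfacet
 facet normal 0.365 -0.293 0.884
  outer loop
   vertex 1.5 0.9 5.9
   vertex 5.7 0.4 4.0
   vertex 6.0 5.3 5.5
  endloop
 endfacet
 facet normal 0.122 -0.859 0.496
  outer loop
   vertex 1.5 0.9 5.9
   vertex 0.5 0.7 5.8
   vertex 5.7 0.4 4.0
  endloop
 endfacet
 facet normal 0.151 -0.065 0.986
  outer loop
   vertex 1.5 0.9 5.9
   vertex 6.0 5.3 5.5
   vertex 3.0 5.9 6.0
  endloop
 endfacet
 facet normal -0.102 0.011 0.995
  outer loop
   vertex 1.5 0.9 5.9
   vertex 3.0 5.9 6.0
   vertex 0.5 0.7 5.8
  endloop
 endfacet
 facet normal 0.838 -0.283 -0.466
  outer loop
   vertex 4.9 3.3 0.8
   vertex 5.6 5.7 0.6
   vertex 5.7 0.4 4.0
  endloop
 endfacet
 facet normal -0.255 -0.747 -0.613
  outer loop
   vertex 4.9 3.3 0.8
   vertex 5.7 0.4 4.0
   vertex 0.5 0.7 5.8
  endloop
 endfacet
 facet normal -0.538 0.087 -0.838
  outer loop
   vertex 4.9 3.3 0.8
   vertex 2.5 5.8 2.6
   vertex 5.6 5.7 0.6
  endloop
 endfacet
 facet normal -0.696 -0.166 -0.699
  outer loop
   vertex 4.9 3.3 0.8
   vertex 0.5 0.7 5.8
   vertex 0.2 4.9 5.1
  endloop
 endfacet
 facet normal -0.696 -0.164 -0.699
  outer loop
   vertex 4.9 3.3 0.8
   vertex 0.2 4.9 5.1
   vertex 2.5 5.8 2.6
  endloop
 endfacet
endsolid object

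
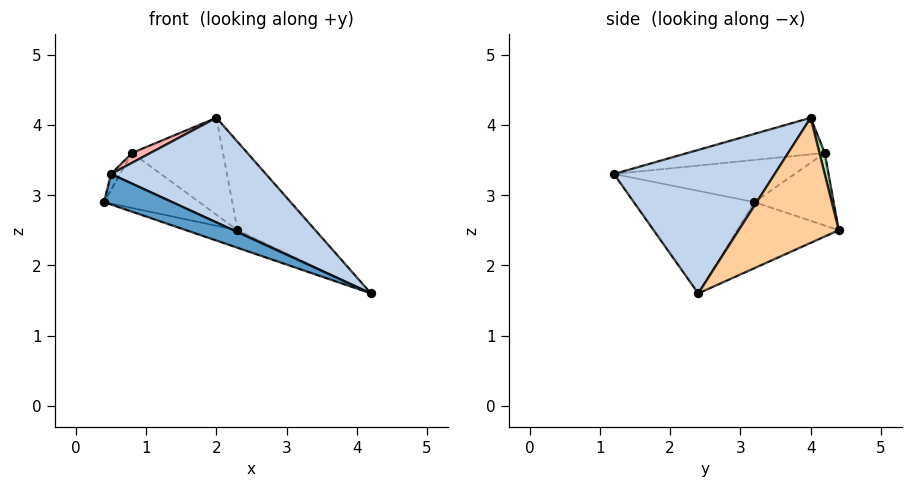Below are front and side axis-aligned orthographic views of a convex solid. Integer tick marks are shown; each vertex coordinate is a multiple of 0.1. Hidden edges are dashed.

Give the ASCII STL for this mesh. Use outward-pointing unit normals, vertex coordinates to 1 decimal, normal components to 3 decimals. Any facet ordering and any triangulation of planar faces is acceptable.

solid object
 facet normal -0.355 -0.200 -0.913
  outer loop
   vertex 0.5 1.2 3.3
   vertex 0.4 3.2 2.9
   vertex 4.2 2.4 1.6
  endloop
 endfacet
 facet normal 0.490 -0.472 0.733
  outer loop
   vertex 2.0 4.0 4.1
   vertex 0.5 1.2 3.3
   vertex 4.2 2.4 1.6
  endloop
 endfacet
 facet normal -0.292 0.148 -0.945
  outer loop
   vertex 2.3 4.4 2.5
   vertex 4.2 2.4 1.6
   vertex 0.4 3.2 2.9
  endloop
 endfacet
 facet normal 0.756 0.588 0.289
  outer loop
   vertex 2.3 4.4 2.5
   vertex 2.0 4.0 4.1
   vertex 4.2 2.4 1.6
  endloop
 endfacet
 facet normal -0.516 0.620 -0.591
  outer loop
   vertex 0.8 4.2 3.6
   vertex 2.3 4.4 2.5
   vertex 0.4 3.2 2.9
  endloop
 endfacet
 facet normal 0.056 0.966 0.252
  outer loop
   vertex 0.8 4.2 3.6
   vertex 2.0 4.0 4.1
   vertex 2.3 4.4 2.5
  endloop
 endfacet
 facet normal -0.894 0.045 0.447
  outer loop
   vertex 0.8 4.2 3.6
   vertex 0.4 3.2 2.9
   vertex 0.5 1.2 3.3
  endloop
 endfacet
 facet normal -0.392 -0.053 0.919
  outer loop
   vertex 0.8 4.2 3.6
   vertex 0.5 1.2 3.3
   vertex 2.0 4.0 4.1
  endloop
 endfacet
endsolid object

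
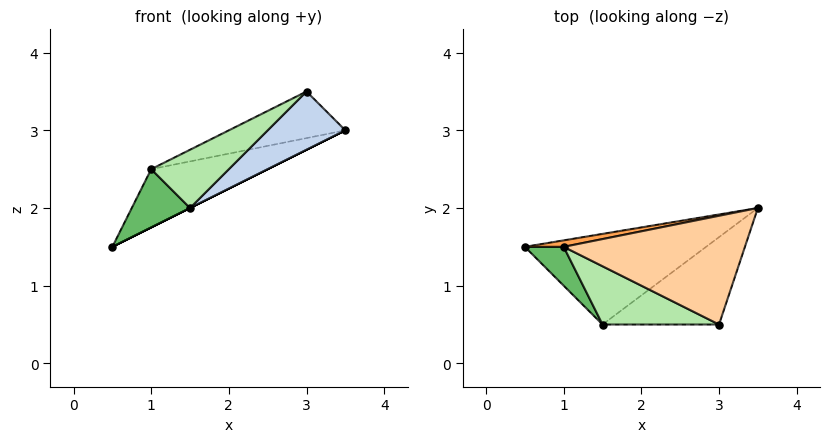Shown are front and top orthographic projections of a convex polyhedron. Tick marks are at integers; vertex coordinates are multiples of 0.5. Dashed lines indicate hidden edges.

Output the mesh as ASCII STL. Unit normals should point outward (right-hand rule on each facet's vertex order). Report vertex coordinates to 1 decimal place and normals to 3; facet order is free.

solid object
 facet normal 0.447 0.000 -0.894
  outer loop
   vertex 1.5 0.5 2.0
   vertex 0.5 1.5 1.5
   vertex 3.5 2.0 3.0
  endloop
 endfacet
 facet normal 0.640 -0.426 -0.640
  outer loop
   vertex 1.5 0.5 2.0
   vertex 3.5 2.0 3.0
   vertex 3.0 0.5 3.5
  endloop
 endfacet
 facet normal -0.216 0.970 0.108
  outer loop
   vertex 1.0 1.5 2.5
   vertex 3.5 2.0 3.0
   vertex 0.5 1.5 1.5
  endloop
 endfacet
 facet normal -0.254 0.381 0.889
  outer loop
   vertex 1.0 1.5 2.5
   vertex 3.0 0.5 3.5
   vertex 3.5 2.0 3.0
  endloop
 endfacet
 facet normal -0.743 -0.557 0.371
  outer loop
   vertex 1.0 1.5 2.5
   vertex 0.5 1.5 1.5
   vertex 1.5 0.5 2.0
  endloop
 endfacet
 facet normal -0.577 -0.577 0.577
  outer loop
   vertex 1.0 1.5 2.5
   vertex 1.5 0.5 2.0
   vertex 3.0 0.5 3.5
  endloop
 endfacet
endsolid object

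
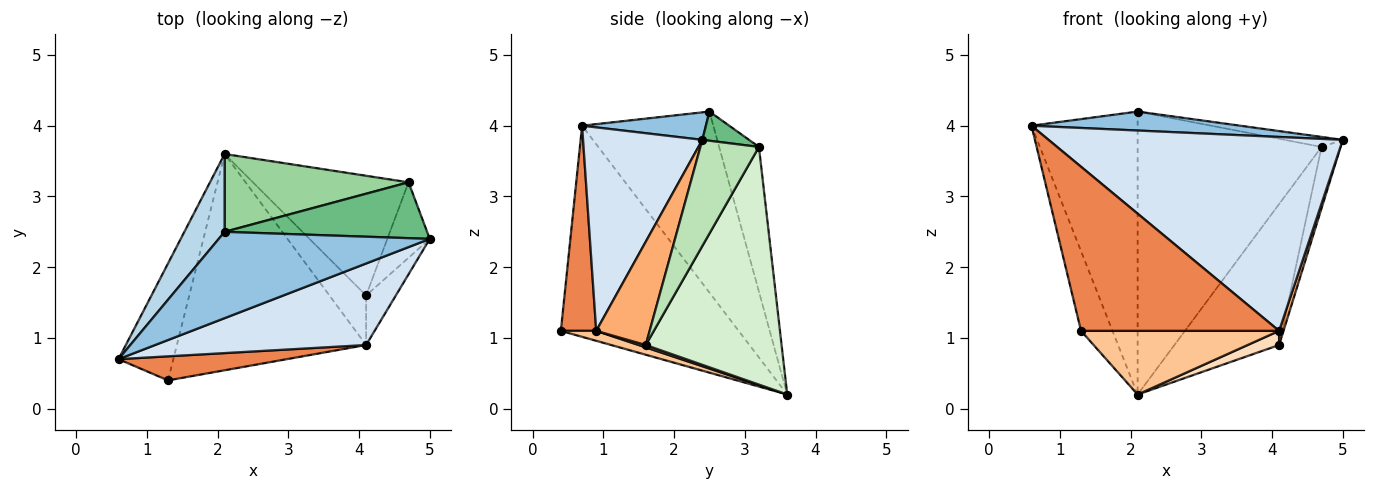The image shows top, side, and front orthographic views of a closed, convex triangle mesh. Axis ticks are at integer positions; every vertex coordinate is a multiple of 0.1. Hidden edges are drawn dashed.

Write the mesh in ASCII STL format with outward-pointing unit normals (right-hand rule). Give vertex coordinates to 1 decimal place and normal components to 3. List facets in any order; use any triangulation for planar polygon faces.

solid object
 facet normal -0.954 0.169 -0.248
  outer loop
   vertex 1.3 0.4 1.1
   vertex 0.6 0.7 4.0
   vertex 2.1 3.6 0.2
  endloop
 endfacet
 facet normal 0.126 -0.213 0.969
  outer loop
   vertex 2.1 2.5 4.2
   vertex 0.6 0.7 4.0
   vertex 5.0 2.4 3.8
  endloop
 endfacet
 facet normal -0.766 0.620 0.170
  outer loop
   vertex 2.1 2.5 4.2
   vertex 2.1 3.6 0.2
   vertex 0.6 0.7 4.0
  endloop
 endfacet
 facet normal 0.350 -0.864 0.363
  outer loop
   vertex 4.1 0.9 1.1
   vertex 5.0 2.4 3.8
   vertex 0.6 0.7 4.0
  endloop
 endfacet
 facet normal 0.174 -0.974 0.143
  outer loop
   vertex 4.1 0.9 1.1
   vertex 0.6 0.7 4.0
   vertex 1.3 0.4 1.1
  endloop
 endfacet
 facet normal 0.958 -0.079 -0.276
  outer loop
   vertex 4.1 0.9 1.1
   vertex 4.1 1.6 0.9
   vertex 5.0 2.4 3.8
  endloop
 endfacet
 facet normal 0.050 -0.282 -0.958
  outer loop
   vertex 4.1 0.9 1.1
   vertex 1.3 0.4 1.1
   vertex 2.1 3.6 0.2
  endloop
 endfacet
 facet normal 0.062 -0.274 -0.960
  outer loop
   vertex 4.1 0.9 1.1
   vertex 2.1 3.6 0.2
   vertex 4.1 1.6 0.9
  endloop
 endfacet
 facet normal 0.140 0.174 0.975
  outer loop
   vertex 4.7 3.2 3.7
   vertex 2.1 2.5 4.2
   vertex 5.0 2.4 3.8
  endloop
 endfacet
 facet normal -0.204 0.944 0.260
  outer loop
   vertex 4.7 3.2 3.7
   vertex 2.1 3.6 0.2
   vertex 2.1 2.5 4.2
  endloop
 endfacet
 facet normal 0.889 0.289 -0.356
  outer loop
   vertex 4.7 3.2 3.7
   vertex 5.0 2.4 3.8
   vertex 4.1 1.6 0.9
  endloop
 endfacet
 facet normal 0.703 0.542 -0.460
  outer loop
   vertex 4.7 3.2 3.7
   vertex 4.1 1.6 0.9
   vertex 2.1 3.6 0.2
  endloop
 endfacet
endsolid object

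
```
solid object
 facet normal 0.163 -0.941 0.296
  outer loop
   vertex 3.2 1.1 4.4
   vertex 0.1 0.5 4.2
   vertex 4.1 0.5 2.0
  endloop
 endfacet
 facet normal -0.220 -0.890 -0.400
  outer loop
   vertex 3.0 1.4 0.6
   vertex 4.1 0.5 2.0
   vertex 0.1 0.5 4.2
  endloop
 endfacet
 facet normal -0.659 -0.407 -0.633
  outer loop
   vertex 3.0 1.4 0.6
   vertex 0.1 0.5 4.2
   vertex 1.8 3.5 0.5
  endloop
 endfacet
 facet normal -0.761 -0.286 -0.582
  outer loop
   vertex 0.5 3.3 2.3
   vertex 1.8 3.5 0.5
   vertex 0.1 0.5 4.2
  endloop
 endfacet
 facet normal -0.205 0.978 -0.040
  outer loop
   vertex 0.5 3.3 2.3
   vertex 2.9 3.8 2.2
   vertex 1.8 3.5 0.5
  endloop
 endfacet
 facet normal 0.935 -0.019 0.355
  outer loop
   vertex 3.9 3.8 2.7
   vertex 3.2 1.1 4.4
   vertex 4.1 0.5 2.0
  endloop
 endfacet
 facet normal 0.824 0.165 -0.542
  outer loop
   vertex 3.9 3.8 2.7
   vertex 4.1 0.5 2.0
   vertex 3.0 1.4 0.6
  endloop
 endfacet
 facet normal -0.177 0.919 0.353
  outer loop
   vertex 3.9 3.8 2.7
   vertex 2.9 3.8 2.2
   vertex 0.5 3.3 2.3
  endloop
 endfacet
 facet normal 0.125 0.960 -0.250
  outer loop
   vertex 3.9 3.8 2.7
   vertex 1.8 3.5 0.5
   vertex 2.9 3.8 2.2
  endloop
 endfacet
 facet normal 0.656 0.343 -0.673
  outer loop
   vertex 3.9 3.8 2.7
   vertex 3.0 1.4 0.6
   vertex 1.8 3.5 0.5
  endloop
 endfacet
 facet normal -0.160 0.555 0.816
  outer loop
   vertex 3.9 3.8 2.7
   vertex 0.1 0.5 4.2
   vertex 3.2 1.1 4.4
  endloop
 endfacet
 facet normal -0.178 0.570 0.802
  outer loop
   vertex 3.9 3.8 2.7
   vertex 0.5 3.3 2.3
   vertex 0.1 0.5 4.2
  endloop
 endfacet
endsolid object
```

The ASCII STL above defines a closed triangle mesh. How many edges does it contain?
18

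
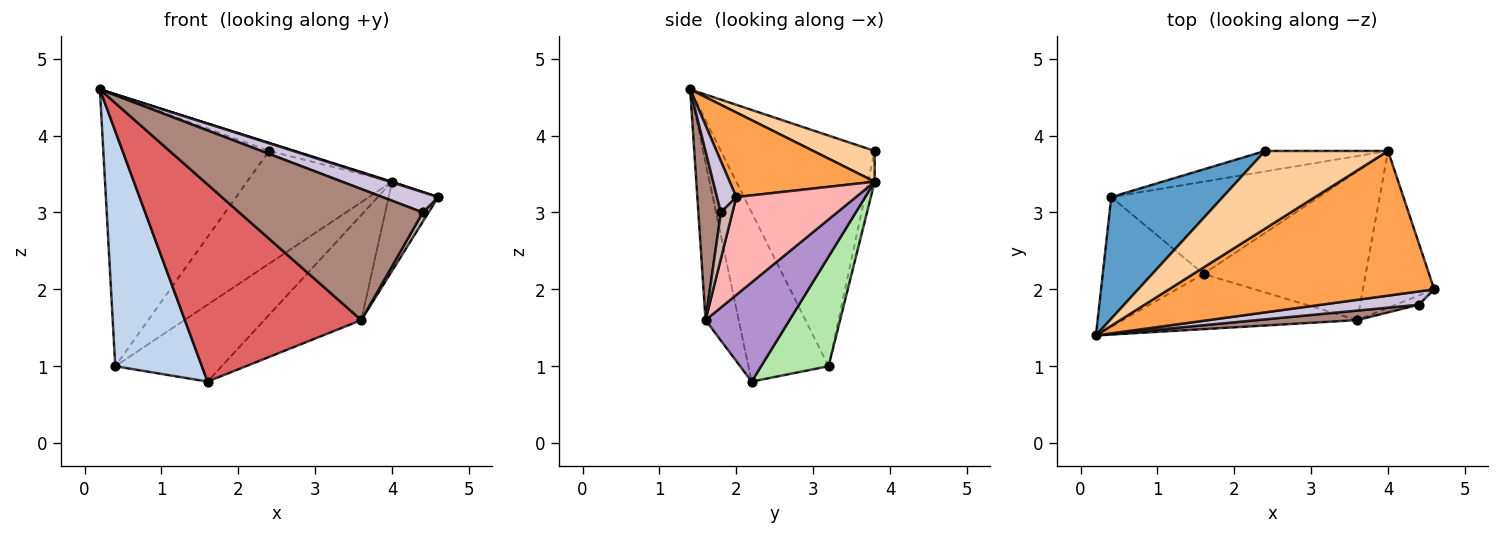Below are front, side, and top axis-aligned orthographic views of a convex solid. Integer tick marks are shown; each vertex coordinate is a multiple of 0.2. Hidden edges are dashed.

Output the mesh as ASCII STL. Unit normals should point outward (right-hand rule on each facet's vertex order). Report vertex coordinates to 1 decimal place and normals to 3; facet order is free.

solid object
 facet normal -0.646 0.696 0.312
  outer loop
   vertex 0.4 3.2 1.0
   vertex 0.2 1.4 4.6
   vertex 2.4 3.8 3.8
  endloop
 endfacet
 facet normal -0.630 -0.680 -0.375
  outer loop
   vertex 0.4 3.2 1.0
   vertex 1.6 2.2 0.8
   vertex 0.2 1.4 4.6
  endloop
 endfacet
 facet normal 0.304 -0.005 0.953
  outer loop
   vertex 4.0 3.8 3.4
   vertex 0.2 1.4 4.6
   vertex 4.6 2.0 3.2
  endloop
 endfacet
 facet normal 0.241 0.101 0.965
  outer loop
   vertex 4.0 3.8 3.4
   vertex 2.4 3.8 3.8
   vertex 0.2 1.4 4.6
  endloop
 endfacet
 facet normal -0.045 0.983 -0.179
  outer loop
   vertex 4.0 3.8 3.4
   vertex 0.4 3.2 1.0
   vertex 2.4 3.8 3.8
  endloop
 endfacet
 facet normal 0.376 0.593 -0.712
  outer loop
   vertex 4.0 3.8 3.4
   vertex 1.6 2.2 0.8
   vertex 0.4 3.2 1.0
  endloop
 endfacet
 facet normal -0.178 -0.948 -0.265
  outer loop
   vertex 3.6 1.6 1.6
   vertex 0.2 1.4 4.6
   vertex 1.6 2.2 0.8
  endloop
 endfacet
 facet normal 0.766 0.318 -0.558
  outer loop
   vertex 3.6 1.6 1.6
   vertex 4.0 3.8 3.4
   vertex 4.6 2.0 3.2
  endloop
 endfacet
 facet normal 0.447 0.516 -0.730
  outer loop
   vertex 3.6 1.6 1.6
   vertex 1.6 2.2 0.8
   vertex 4.0 3.8 3.4
  endloop
 endfacet
 facet normal 0.277 -0.804 0.527
  outer loop
   vertex 4.4 1.8 3.0
   vertex 4.6 2.0 3.2
   vertex 0.2 1.4 4.6
  endloop
 endfacet
 facet normal 0.122 -0.990 0.072
  outer loop
   vertex 4.4 1.8 3.0
   vertex 0.2 1.4 4.6
   vertex 3.6 1.6 1.6
  endloop
 endfacet
 facet normal 0.816 -0.408 -0.408
  outer loop
   vertex 4.4 1.8 3.0
   vertex 3.6 1.6 1.6
   vertex 4.6 2.0 3.2
  endloop
 endfacet
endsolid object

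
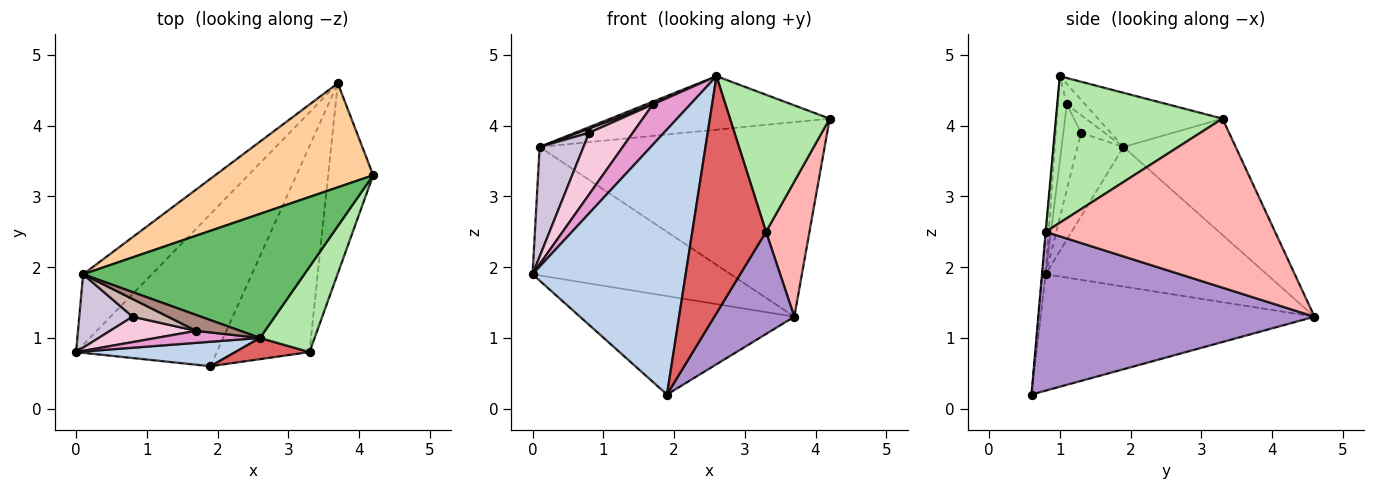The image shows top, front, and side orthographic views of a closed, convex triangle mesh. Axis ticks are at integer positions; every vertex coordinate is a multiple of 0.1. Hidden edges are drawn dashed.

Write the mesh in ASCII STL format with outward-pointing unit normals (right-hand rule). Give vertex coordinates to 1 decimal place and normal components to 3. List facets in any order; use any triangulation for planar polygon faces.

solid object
 facet normal -0.570 0.446 -0.690
  outer loop
   vertex 1.9 0.6 0.2
   vertex 0.0 0.8 1.9
   vertex 3.7 4.6 1.3
  endloop
 endfacet
 facet normal -0.022 -0.996 0.092
  outer loop
   vertex 2.6 1.0 4.7
   vertex 0.0 0.8 1.9
   vertex 1.9 0.6 0.2
  endloop
 endfacet
 facet normal -0.699 0.627 -0.344
  outer loop
   vertex 0.1 1.9 3.7
   vertex 3.7 4.6 1.3
   vertex 0.0 0.8 1.9
  endloop
 endfacet
 facet normal -0.328 0.833 0.445
  outer loop
   vertex 0.1 1.9 3.7
   vertex 4.2 3.3 4.1
   vertex 3.7 4.6 1.3
  endloop
 endfacet
 facet normal -0.219 0.386 0.896
  outer loop
   vertex 0.1 1.9 3.7
   vertex 2.6 1.0 4.7
   vertex 4.2 3.3 4.1
  endloop
 endfacet
 facet normal 0.817 -0.489 0.305
  outer loop
   vertex 3.3 0.8 2.5
   vertex 4.2 3.3 4.1
   vertex 2.6 1.0 4.7
  endloop
 endfacet
 facet normal -0.004 -0.996 0.089
  outer loop
   vertex 3.3 0.8 2.5
   vertex 2.6 1.0 4.7
   vertex 1.9 0.6 0.2
  endloop
 endfacet
 facet normal 0.950 -0.180 -0.253
  outer loop
   vertex 3.3 0.8 2.5
   vertex 3.7 4.6 1.3
   vertex 4.2 3.3 4.1
  endloop
 endfacet
 facet normal 0.838 -0.243 -0.489
  outer loop
   vertex 3.3 0.8 2.5
   vertex 1.9 0.6 0.2
   vertex 3.7 4.6 1.3
  endloop
 endfacet
 facet normal -0.657 -0.627 0.419
  outer loop
   vertex 0.8 1.3 3.9
   vertex 0.1 1.9 3.7
   vertex 0.0 0.8 1.9
  endloop
 endfacet
 facet normal -0.416 -0.160 0.895
  outer loop
   vertex 1.7 1.1 4.3
   vertex 2.6 1.0 4.7
   vertex 0.1 1.9 3.7
  endloop
 endfacet
 facet normal -0.436 -0.218 0.873
  outer loop
   vertex 1.7 1.1 4.3
   vertex 0.1 1.9 3.7
   vertex 0.8 1.3 3.9
  endloop
 endfacet
 facet normal -0.227 -0.933 0.278
  outer loop
   vertex 1.7 1.1 4.3
   vertex 0.0 0.8 1.9
   vertex 2.6 1.0 4.7
  endloop
 endfacet
 facet normal -0.351 -0.866 0.357
  outer loop
   vertex 1.7 1.1 4.3
   vertex 0.8 1.3 3.9
   vertex 0.0 0.8 1.9
  endloop
 endfacet
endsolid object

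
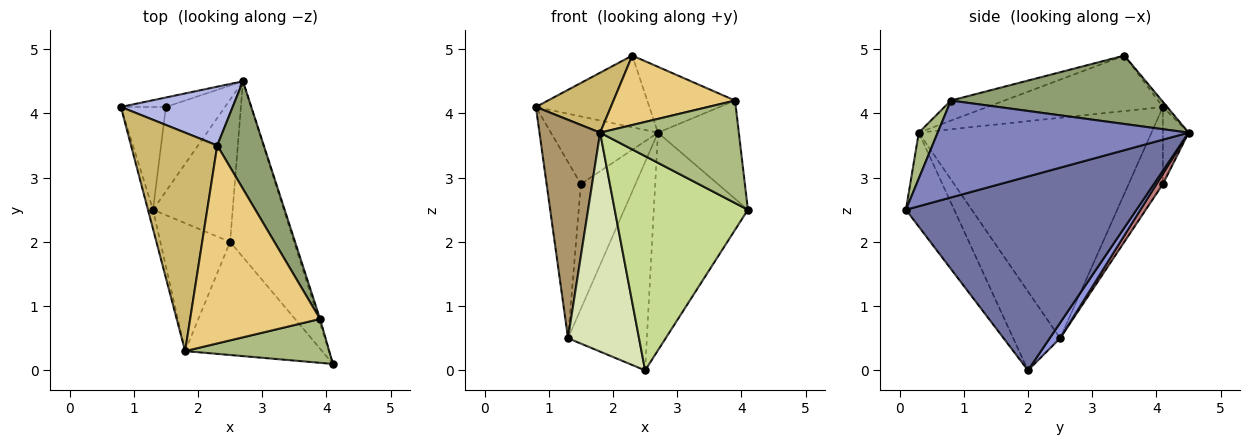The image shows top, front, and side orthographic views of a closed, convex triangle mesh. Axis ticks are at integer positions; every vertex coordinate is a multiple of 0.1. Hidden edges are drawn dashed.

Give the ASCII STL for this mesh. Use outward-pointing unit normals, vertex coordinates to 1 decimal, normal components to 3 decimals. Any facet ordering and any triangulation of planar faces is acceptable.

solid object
 facet normal 0.885 0.361 -0.292
  outer loop
   vertex 2.5 2.0 0.0
   vertex 2.7 4.5 3.7
   vertex 4.1 0.1 2.5
  endloop
 endfacet
 facet normal 0.952 0.307 -0.014
  outer loop
   vertex 3.9 0.8 4.2
   vertex 4.1 0.1 2.5
   vertex 2.7 4.5 3.7
  endloop
 endfacet
 facet normal 0.108 0.821 -0.561
  outer loop
   vertex 1.3 2.5 0.5
   vertex 2.7 4.5 3.7
   vertex 2.5 2.0 0.0
  endloop
 endfacet
 facet normal -0.029 0.773 0.634
  outer loop
   vertex 2.3 3.5 4.9
   vertex 2.7 4.5 3.7
   vertex 0.8 4.1 4.1
  endloop
 endfacet
 facet normal 0.782 0.325 0.532
  outer loop
   vertex 2.3 3.5 4.9
   vertex 3.9 0.8 4.2
   vertex 2.7 4.5 3.7
  endloop
 endfacet
 facet normal 0.124 -0.912 0.390
  outer loop
   vertex 1.8 0.3 3.7
   vertex 4.1 0.1 2.5
   vertex 3.9 0.8 4.2
  endloop
 endfacet
 facet normal -0.305 -0.842 -0.445
  outer loop
   vertex 1.8 0.3 3.7
   vertex 2.5 2.0 0.0
   vertex 4.1 0.1 2.5
  endloop
 endfacet
 facet normal -0.495 -0.750 -0.438
  outer loop
   vertex 1.8 0.3 3.7
   vertex 1.3 2.5 0.5
   vertex 2.5 2.0 0.0
  endloop
 endfacet
 facet normal -0.967 -0.252 -0.022
  outer loop
   vertex 1.8 0.3 3.7
   vertex 0.8 4.1 4.1
   vertex 1.3 2.5 0.5
  endloop
 endfacet
 facet normal -0.527 -0.225 0.820
  outer loop
   vertex 1.8 0.3 3.7
   vertex 2.3 3.5 4.9
   vertex 0.8 4.1 4.1
  endloop
 endfacet
 facet normal -0.144 -0.328 0.934
  outer loop
   vertex 1.8 0.3 3.7
   vertex 3.9 0.8 4.2
   vertex 2.3 3.5 4.9
  endloop
 endfacet
 facet normal -0.231 0.964 -0.135
  outer loop
   vertex 1.5 4.1 2.9
   vertex 0.8 4.1 4.1
   vertex 2.7 4.5 3.7
  endloop
 endfacet
 facet normal -0.654 0.654 -0.381
  outer loop
   vertex 1.5 4.1 2.9
   vertex 1.3 2.5 0.5
   vertex 0.8 4.1 4.1
  endloop
 endfacet
 facet normal 0.097 0.824 -0.558
  outer loop
   vertex 1.5 4.1 2.9
   vertex 2.7 4.5 3.7
   vertex 1.3 2.5 0.5
  endloop
 endfacet
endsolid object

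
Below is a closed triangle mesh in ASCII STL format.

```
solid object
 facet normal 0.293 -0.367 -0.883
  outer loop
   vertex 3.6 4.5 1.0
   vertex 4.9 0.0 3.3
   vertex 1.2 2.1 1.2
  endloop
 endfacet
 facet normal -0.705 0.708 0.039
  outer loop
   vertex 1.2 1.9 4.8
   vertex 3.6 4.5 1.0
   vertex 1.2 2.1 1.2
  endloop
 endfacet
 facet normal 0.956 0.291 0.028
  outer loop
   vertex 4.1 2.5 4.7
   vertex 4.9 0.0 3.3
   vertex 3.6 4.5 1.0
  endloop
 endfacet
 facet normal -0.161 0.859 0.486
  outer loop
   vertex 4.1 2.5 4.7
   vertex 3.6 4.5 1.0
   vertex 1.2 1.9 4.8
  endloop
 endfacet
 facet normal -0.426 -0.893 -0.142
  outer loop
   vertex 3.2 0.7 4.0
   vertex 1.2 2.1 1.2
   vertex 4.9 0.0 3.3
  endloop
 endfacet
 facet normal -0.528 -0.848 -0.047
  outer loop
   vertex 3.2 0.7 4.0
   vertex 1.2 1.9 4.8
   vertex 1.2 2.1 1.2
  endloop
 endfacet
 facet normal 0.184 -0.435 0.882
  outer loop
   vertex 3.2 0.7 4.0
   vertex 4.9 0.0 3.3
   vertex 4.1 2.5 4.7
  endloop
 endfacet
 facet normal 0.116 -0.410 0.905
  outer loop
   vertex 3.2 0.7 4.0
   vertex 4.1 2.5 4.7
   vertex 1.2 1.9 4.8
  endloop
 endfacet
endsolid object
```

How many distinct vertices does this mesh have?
6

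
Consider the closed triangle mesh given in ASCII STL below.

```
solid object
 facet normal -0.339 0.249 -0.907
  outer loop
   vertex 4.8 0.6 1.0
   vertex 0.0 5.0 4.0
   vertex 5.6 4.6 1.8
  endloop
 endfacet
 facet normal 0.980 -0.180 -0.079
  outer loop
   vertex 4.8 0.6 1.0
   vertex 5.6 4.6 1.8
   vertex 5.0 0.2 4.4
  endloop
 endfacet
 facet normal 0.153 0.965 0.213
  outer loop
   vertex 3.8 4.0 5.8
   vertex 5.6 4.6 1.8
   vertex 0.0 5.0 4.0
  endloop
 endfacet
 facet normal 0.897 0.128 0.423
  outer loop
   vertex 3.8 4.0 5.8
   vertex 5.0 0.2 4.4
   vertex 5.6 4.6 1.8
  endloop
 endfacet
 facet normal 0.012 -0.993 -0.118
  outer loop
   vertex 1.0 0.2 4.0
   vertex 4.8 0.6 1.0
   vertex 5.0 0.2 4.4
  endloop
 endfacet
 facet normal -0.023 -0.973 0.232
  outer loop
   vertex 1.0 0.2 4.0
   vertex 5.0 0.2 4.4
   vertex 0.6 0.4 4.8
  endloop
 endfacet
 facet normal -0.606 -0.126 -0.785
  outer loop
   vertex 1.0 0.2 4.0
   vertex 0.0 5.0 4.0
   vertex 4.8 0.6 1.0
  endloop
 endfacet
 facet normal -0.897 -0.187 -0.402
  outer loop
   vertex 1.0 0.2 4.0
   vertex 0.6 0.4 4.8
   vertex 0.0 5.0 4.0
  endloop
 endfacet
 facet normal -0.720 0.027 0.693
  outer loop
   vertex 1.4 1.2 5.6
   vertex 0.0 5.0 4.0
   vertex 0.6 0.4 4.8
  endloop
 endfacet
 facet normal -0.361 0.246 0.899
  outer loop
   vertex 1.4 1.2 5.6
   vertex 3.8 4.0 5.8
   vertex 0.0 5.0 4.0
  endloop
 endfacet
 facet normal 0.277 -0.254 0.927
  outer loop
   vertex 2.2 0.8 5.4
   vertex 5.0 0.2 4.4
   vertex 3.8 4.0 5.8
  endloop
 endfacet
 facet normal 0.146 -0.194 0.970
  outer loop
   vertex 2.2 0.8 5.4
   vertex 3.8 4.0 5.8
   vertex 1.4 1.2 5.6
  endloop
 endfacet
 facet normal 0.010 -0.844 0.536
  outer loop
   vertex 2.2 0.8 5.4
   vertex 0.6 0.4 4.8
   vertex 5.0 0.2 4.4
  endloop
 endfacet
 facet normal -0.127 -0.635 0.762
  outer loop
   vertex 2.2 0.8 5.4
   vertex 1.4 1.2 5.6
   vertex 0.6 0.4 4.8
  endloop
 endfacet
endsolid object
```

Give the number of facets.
14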